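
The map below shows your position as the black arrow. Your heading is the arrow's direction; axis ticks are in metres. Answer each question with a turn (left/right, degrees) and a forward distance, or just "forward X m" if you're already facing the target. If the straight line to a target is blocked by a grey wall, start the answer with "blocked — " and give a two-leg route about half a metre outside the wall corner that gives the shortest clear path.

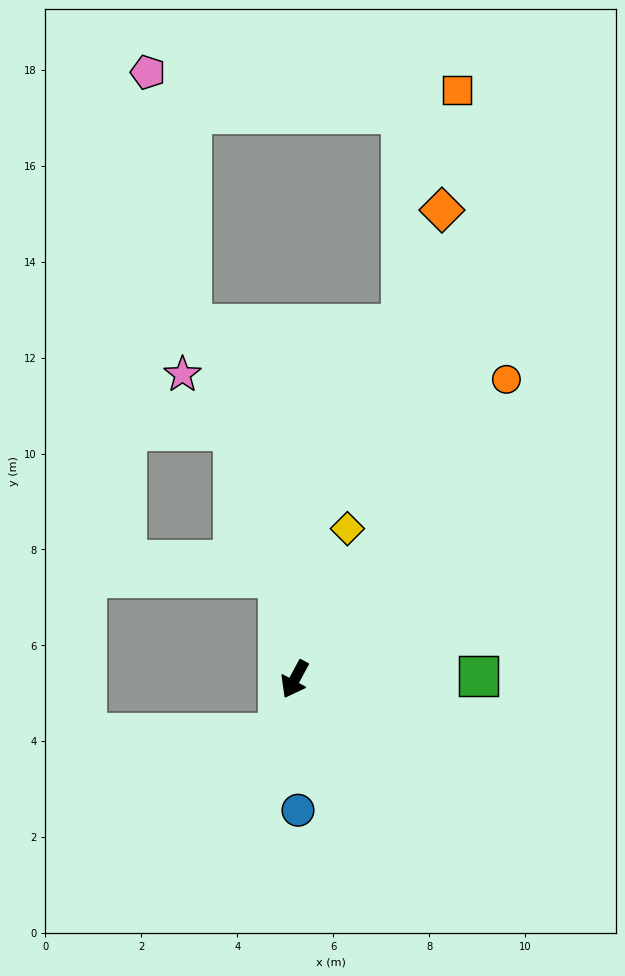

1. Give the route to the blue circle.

turn left 30°, forward 2.7 m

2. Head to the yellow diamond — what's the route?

turn right 171°, forward 3.3 m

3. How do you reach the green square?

turn left 119°, forward 3.8 m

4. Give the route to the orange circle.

turn left 173°, forward 7.7 m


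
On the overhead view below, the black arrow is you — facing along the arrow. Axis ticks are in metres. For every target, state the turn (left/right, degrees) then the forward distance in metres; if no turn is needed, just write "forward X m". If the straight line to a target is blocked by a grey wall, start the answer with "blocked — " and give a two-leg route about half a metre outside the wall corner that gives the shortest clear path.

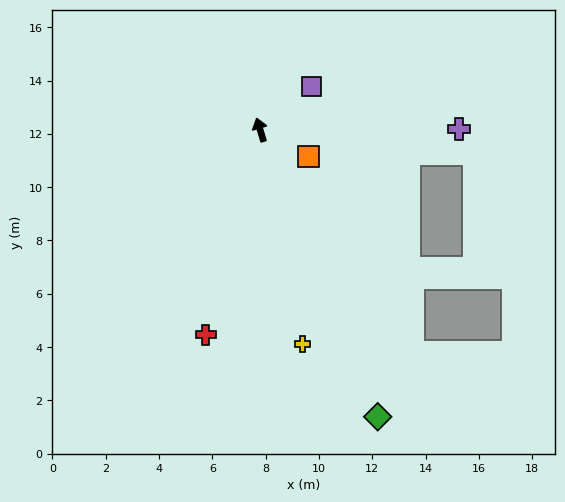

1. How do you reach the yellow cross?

turn left 174°, forward 8.2 m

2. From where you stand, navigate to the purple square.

turn right 66°, forward 2.5 m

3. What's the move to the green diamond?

turn right 174°, forward 11.6 m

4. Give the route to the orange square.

turn right 136°, forward 2.1 m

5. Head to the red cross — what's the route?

turn left 148°, forward 8.0 m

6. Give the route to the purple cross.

turn right 106°, forward 7.5 m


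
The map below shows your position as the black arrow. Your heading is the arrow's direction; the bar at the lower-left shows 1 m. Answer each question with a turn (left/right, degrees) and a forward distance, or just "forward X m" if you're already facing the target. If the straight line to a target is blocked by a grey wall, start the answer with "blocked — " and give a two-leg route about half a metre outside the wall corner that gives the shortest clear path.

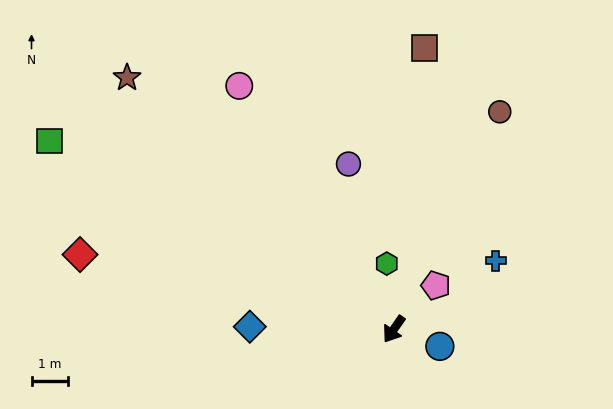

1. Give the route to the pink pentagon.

turn left 171°, forward 1.7 m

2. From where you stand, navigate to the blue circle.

turn left 104°, forward 1.3 m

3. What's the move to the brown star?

turn right 99°, forward 10.1 m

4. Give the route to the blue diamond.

turn right 56°, forward 4.0 m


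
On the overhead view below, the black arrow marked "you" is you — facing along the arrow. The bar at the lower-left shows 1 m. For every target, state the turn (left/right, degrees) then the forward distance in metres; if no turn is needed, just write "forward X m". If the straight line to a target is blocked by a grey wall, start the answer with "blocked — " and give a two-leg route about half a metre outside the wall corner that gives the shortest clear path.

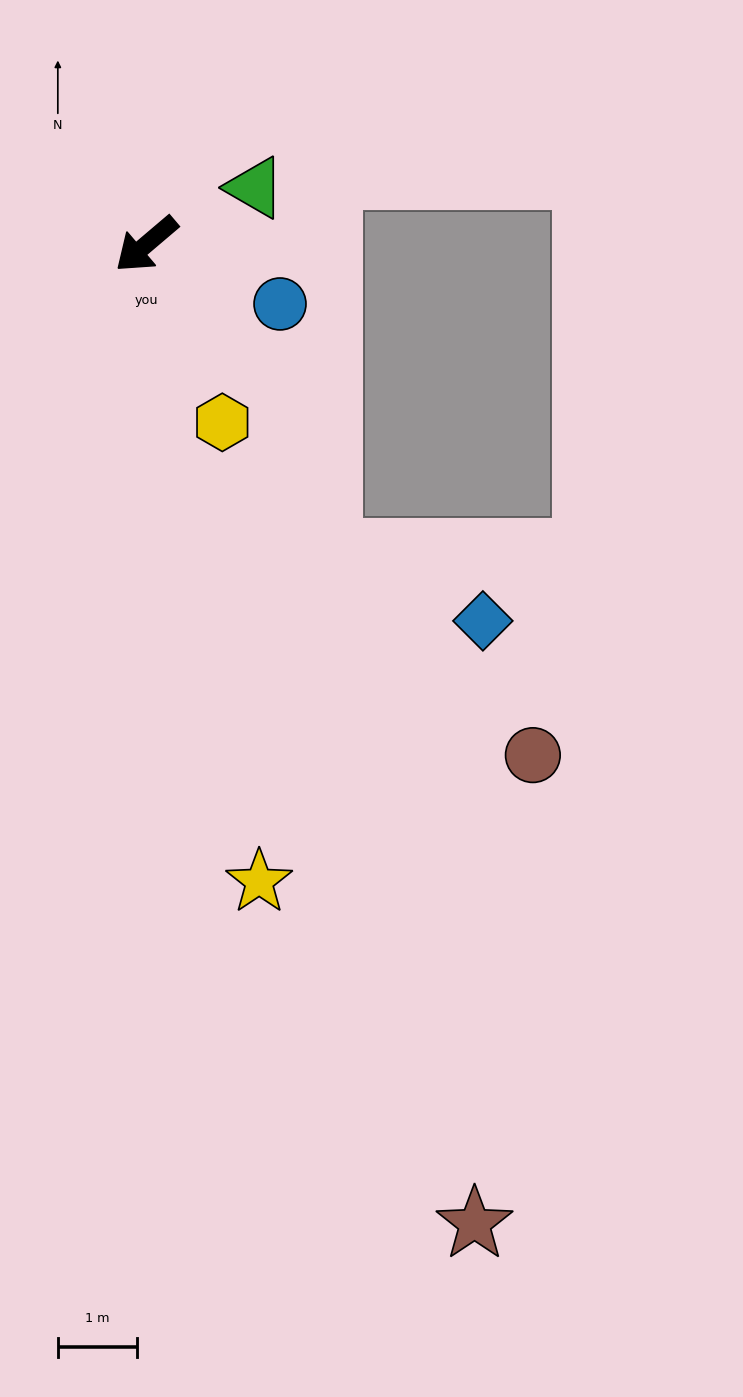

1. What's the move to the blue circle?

turn left 116°, forward 1.8 m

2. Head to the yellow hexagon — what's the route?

turn left 73°, forward 2.4 m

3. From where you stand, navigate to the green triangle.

turn left 167°, forward 1.5 m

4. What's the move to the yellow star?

turn left 60°, forward 8.2 m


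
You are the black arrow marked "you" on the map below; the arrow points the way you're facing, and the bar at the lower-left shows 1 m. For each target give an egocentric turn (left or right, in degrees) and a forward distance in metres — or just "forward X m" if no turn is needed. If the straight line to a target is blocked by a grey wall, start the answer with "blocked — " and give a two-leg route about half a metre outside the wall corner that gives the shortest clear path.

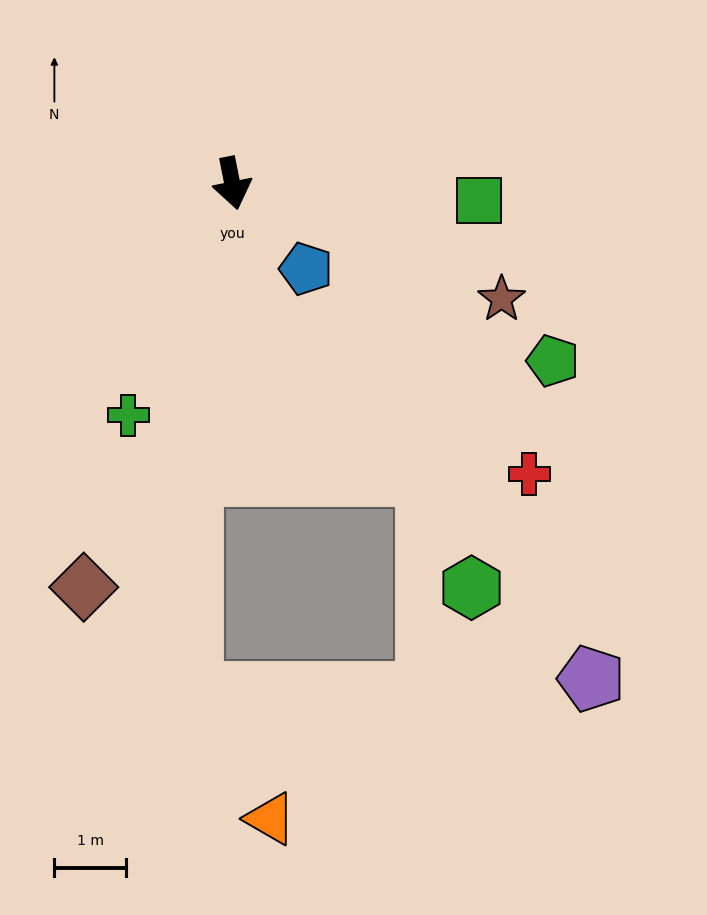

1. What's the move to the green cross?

turn right 35°, forward 3.5 m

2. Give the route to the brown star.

turn left 56°, forward 4.1 m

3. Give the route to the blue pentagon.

turn left 30°, forward 1.6 m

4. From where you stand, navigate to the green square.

turn left 75°, forward 3.4 m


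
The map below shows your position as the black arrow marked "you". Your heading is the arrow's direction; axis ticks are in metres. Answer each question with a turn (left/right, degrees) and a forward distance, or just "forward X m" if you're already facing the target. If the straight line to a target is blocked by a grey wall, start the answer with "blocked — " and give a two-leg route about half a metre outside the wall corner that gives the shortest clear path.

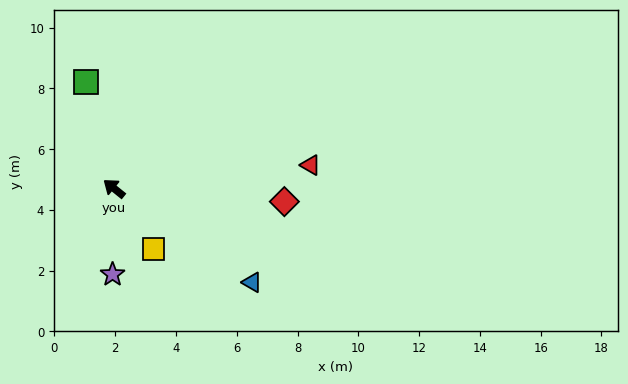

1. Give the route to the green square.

turn right 36°, forward 3.6 m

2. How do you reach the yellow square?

turn left 162°, forward 2.4 m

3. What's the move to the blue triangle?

turn right 175°, forward 5.5 m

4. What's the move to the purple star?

turn left 128°, forward 2.8 m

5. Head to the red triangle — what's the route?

turn right 134°, forward 6.5 m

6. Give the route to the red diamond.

turn right 146°, forward 5.6 m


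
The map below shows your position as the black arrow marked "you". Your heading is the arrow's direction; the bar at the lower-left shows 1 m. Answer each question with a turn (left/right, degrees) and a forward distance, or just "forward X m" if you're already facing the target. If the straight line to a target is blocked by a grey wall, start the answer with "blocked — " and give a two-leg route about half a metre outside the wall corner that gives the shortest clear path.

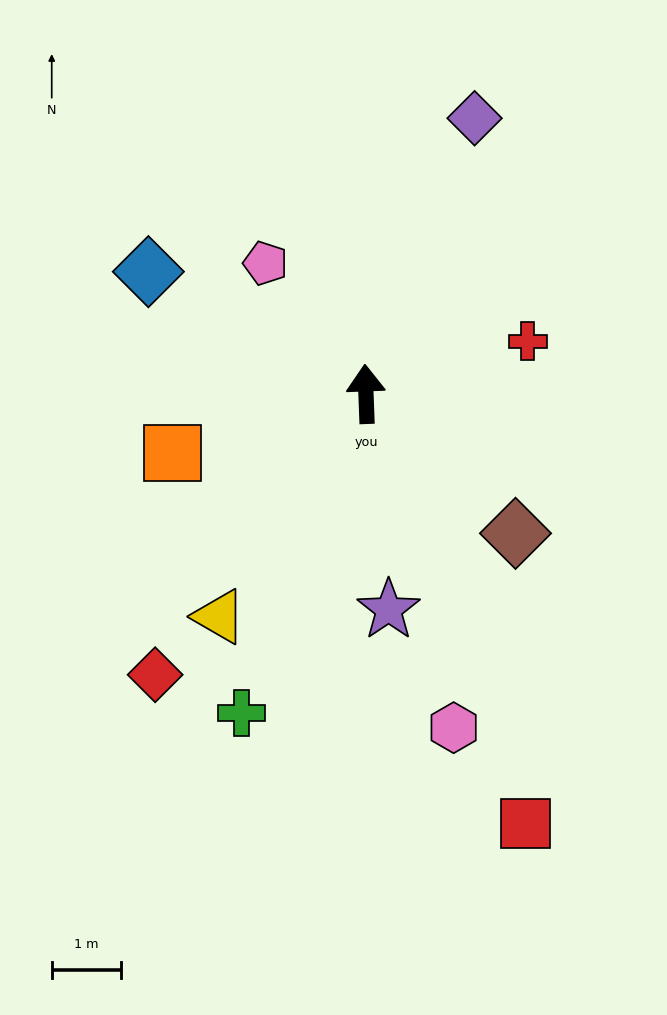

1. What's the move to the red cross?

turn right 74°, forward 2.5 m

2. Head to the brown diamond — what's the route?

turn right 135°, forward 3.0 m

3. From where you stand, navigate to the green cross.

turn left 157°, forward 5.0 m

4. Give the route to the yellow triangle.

turn left 144°, forward 3.9 m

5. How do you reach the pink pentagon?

turn left 35°, forward 2.4 m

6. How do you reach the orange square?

turn left 105°, forward 2.9 m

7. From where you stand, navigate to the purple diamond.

turn right 24°, forward 4.3 m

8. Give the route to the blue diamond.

turn left 59°, forward 3.6 m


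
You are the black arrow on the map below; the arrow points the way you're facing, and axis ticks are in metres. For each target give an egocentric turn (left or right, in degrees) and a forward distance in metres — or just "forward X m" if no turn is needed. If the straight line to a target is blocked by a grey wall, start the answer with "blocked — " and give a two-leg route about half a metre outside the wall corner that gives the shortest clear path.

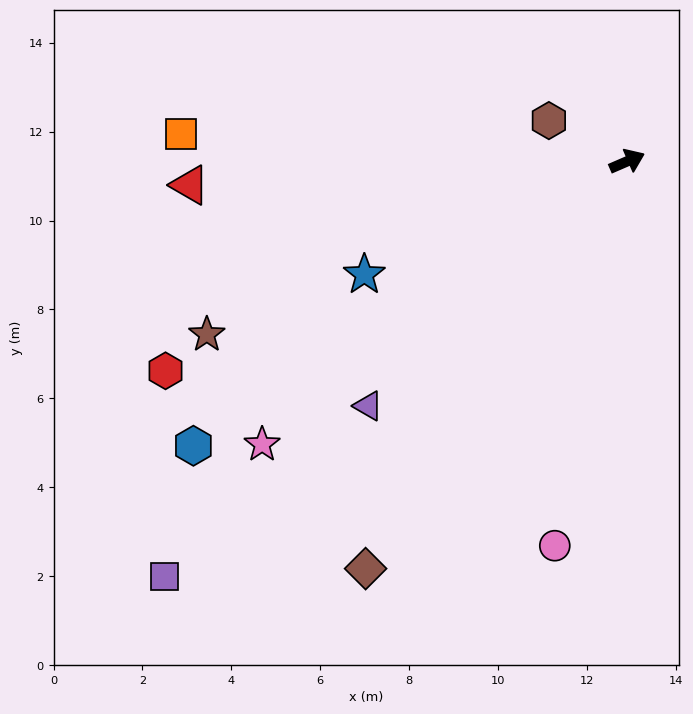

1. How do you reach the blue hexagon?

turn right 170°, forward 11.7 m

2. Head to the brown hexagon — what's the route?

turn left 129°, forward 2.0 m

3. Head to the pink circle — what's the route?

turn right 124°, forward 8.8 m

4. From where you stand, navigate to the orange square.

turn left 153°, forward 10.1 m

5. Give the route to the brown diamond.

turn right 146°, forward 10.9 m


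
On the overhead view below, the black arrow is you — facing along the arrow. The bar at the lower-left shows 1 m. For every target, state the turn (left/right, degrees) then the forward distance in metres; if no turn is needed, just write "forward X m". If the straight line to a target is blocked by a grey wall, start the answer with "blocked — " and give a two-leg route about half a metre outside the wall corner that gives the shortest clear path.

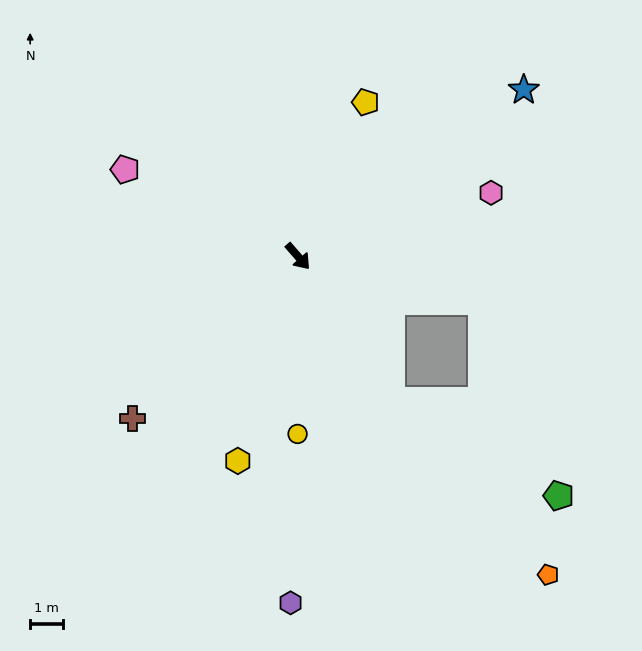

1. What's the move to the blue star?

turn left 85°, forward 8.5 m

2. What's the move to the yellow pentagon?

turn left 115°, forward 5.1 m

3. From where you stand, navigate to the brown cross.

turn right 87°, forward 7.0 m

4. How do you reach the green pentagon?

blocked — turn right 8°, forward 5.2 m, then turn left 27°, forward 5.8 m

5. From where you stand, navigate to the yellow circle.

turn right 41°, forward 5.4 m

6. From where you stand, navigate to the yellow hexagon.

turn right 57°, forward 6.5 m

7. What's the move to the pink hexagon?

turn left 67°, forward 6.2 m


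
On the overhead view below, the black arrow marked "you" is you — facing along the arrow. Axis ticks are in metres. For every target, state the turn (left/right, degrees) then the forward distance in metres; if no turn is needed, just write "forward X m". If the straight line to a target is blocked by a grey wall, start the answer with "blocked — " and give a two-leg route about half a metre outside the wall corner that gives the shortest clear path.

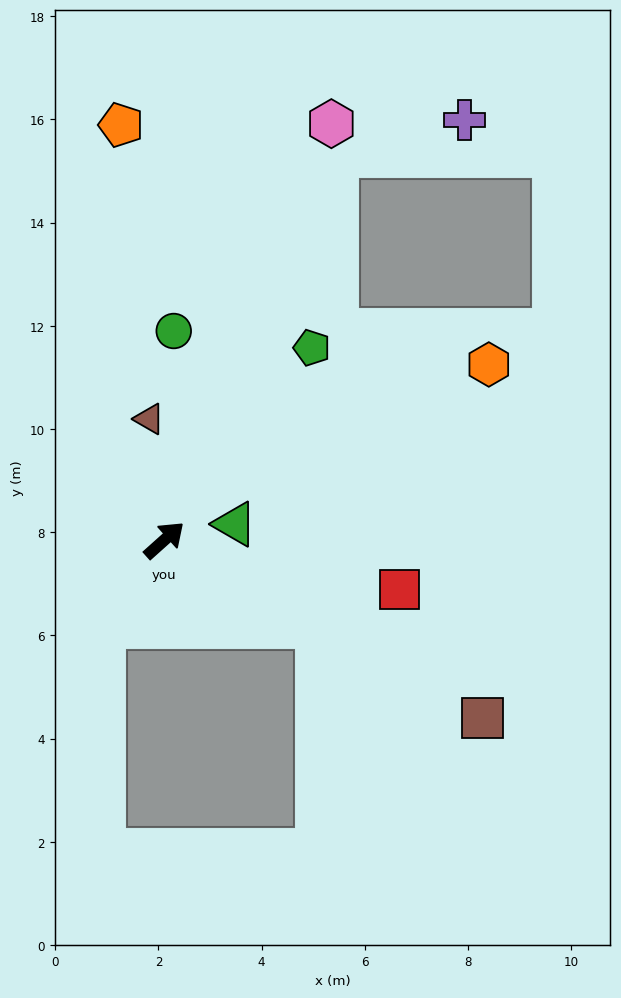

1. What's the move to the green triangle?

turn right 29°, forward 1.4 m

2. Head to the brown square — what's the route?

turn right 71°, forward 7.1 m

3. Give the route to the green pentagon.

turn left 11°, forward 4.7 m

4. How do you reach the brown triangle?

turn left 55°, forward 2.4 m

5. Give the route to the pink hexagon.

turn left 26°, forward 8.7 m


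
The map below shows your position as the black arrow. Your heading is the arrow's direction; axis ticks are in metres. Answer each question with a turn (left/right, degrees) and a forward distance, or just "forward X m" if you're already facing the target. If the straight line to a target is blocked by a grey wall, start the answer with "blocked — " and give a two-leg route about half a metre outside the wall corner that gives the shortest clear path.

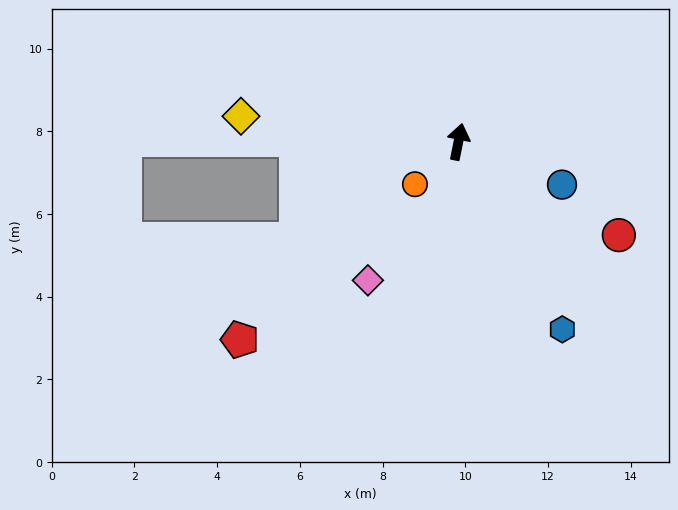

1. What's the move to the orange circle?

turn left 146°, forward 1.5 m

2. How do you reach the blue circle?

turn right 101°, forward 2.7 m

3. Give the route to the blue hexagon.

turn right 140°, forward 5.2 m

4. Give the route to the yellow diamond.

turn left 95°, forward 5.3 m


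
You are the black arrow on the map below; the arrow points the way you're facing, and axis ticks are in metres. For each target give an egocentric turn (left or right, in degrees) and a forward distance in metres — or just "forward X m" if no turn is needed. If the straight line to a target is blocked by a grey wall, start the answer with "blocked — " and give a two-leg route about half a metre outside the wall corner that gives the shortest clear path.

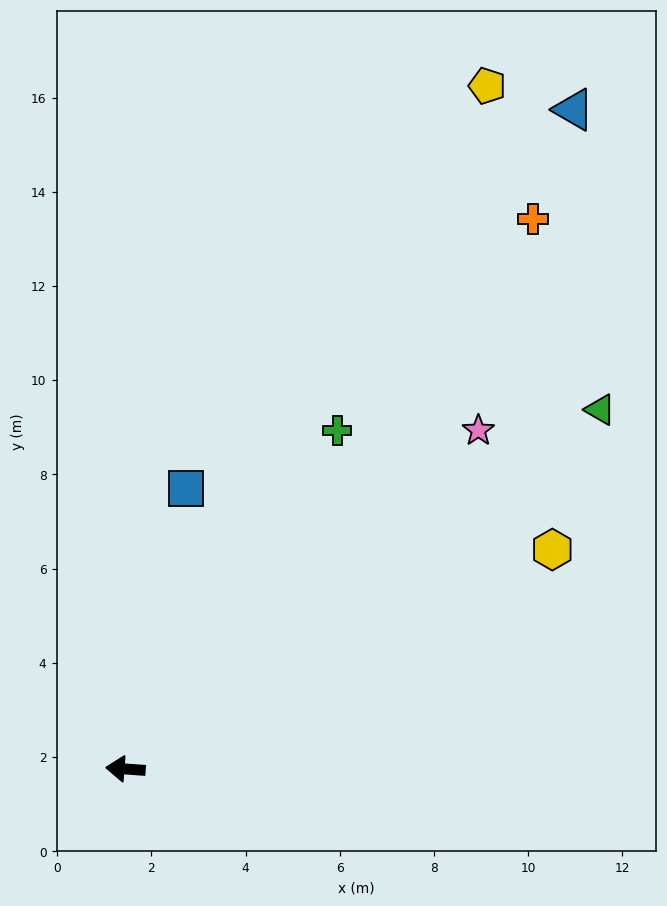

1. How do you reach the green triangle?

turn right 139°, forward 12.6 m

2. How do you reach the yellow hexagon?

turn right 149°, forward 10.2 m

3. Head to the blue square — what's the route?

turn right 98°, forward 6.1 m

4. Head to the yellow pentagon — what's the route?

turn right 114°, forward 16.4 m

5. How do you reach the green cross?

turn right 118°, forward 8.5 m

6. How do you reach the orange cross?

turn right 122°, forward 14.5 m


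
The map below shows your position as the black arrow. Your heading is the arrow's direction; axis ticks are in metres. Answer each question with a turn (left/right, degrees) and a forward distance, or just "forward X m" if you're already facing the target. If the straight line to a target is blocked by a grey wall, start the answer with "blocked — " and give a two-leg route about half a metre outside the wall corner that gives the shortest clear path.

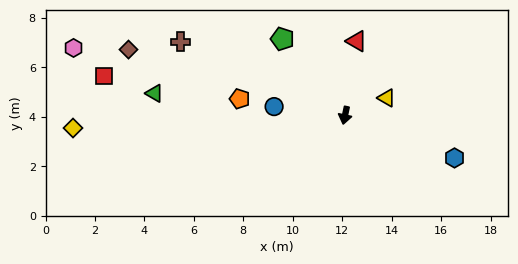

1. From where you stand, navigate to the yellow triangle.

turn left 125°, forward 1.8 m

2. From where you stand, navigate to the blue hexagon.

turn left 81°, forward 4.8 m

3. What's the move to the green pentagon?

turn right 129°, forward 4.0 m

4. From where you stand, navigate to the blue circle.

turn right 85°, forward 2.9 m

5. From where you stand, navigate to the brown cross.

turn right 102°, forward 7.3 m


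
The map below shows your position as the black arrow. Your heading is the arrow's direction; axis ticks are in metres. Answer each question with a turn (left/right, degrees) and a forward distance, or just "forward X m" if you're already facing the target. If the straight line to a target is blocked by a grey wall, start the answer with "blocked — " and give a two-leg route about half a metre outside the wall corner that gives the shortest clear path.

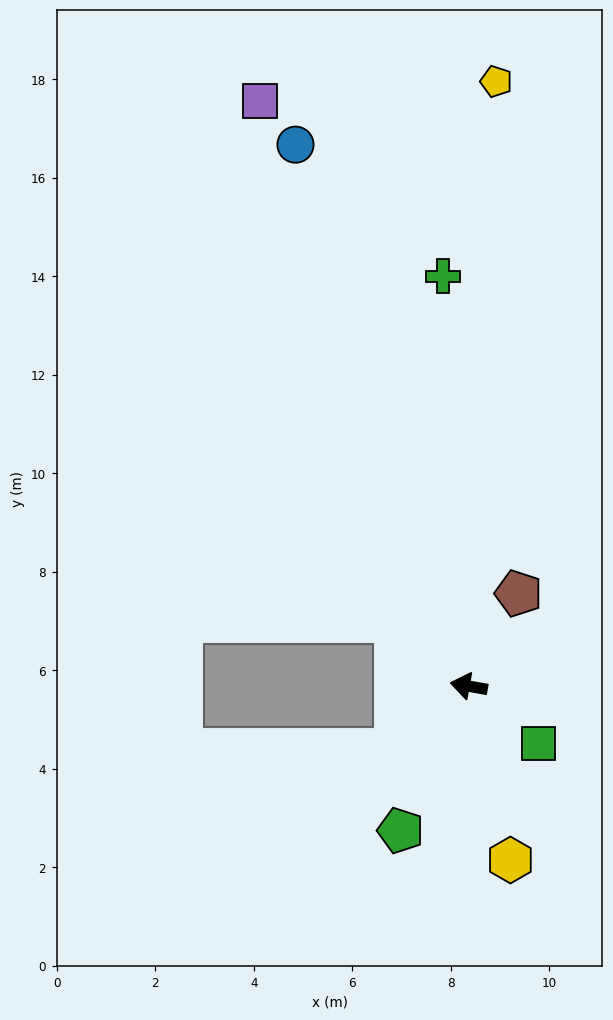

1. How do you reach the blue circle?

turn right 62°, forward 11.5 m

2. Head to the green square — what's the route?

turn left 151°, forward 1.8 m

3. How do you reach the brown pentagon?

turn right 108°, forward 2.1 m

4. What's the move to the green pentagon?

turn left 75°, forward 3.2 m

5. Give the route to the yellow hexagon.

turn left 114°, forward 3.6 m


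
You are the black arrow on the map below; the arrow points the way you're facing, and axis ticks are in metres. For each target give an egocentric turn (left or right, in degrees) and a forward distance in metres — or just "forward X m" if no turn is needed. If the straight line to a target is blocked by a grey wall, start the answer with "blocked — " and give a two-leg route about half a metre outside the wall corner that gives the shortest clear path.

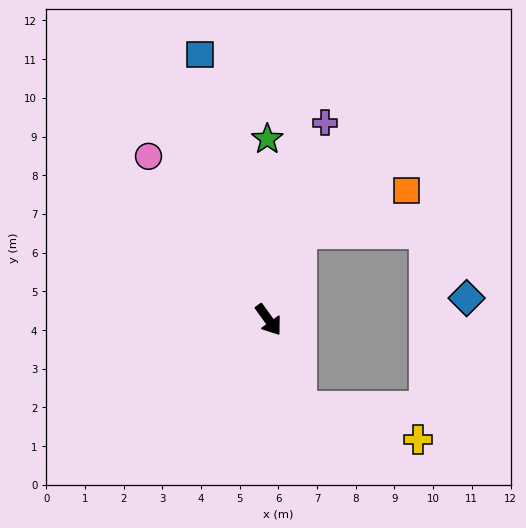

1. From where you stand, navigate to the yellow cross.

blocked — turn right 16°, forward 2.4 m, then turn left 55°, forward 3.1 m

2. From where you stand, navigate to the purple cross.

turn left 128°, forward 5.3 m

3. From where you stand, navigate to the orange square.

blocked — turn left 124°, forward 2.4 m, then turn right 48°, forward 2.9 m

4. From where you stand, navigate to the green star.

turn left 145°, forward 4.7 m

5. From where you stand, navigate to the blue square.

turn left 159°, forward 7.1 m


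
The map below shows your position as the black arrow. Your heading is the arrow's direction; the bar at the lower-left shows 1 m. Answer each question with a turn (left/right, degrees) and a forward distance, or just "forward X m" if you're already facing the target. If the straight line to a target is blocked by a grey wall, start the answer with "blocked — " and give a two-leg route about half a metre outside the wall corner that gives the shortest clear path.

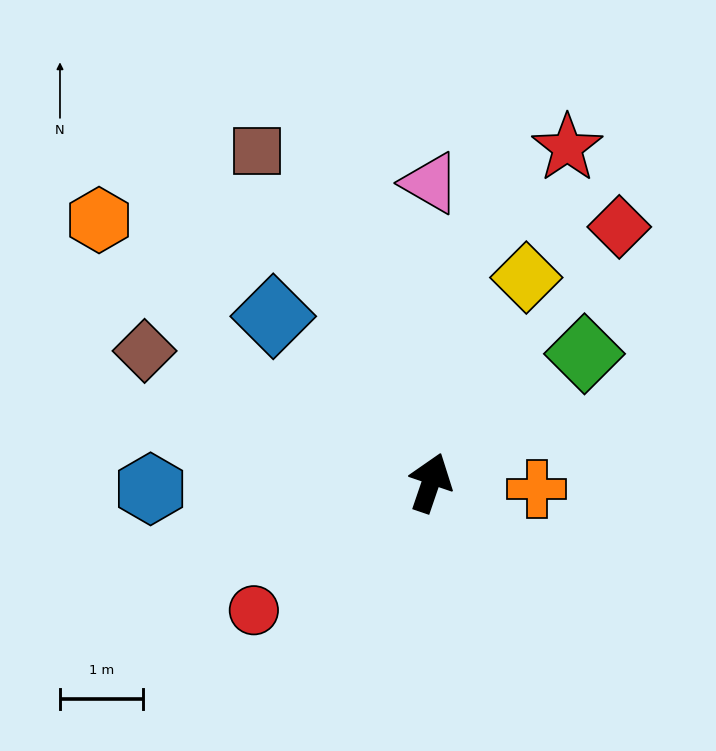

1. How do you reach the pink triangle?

turn left 19°, forward 3.6 m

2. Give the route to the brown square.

turn left 46°, forward 4.5 m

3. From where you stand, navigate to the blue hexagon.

turn left 110°, forward 3.4 m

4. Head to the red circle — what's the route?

turn left 145°, forward 2.6 m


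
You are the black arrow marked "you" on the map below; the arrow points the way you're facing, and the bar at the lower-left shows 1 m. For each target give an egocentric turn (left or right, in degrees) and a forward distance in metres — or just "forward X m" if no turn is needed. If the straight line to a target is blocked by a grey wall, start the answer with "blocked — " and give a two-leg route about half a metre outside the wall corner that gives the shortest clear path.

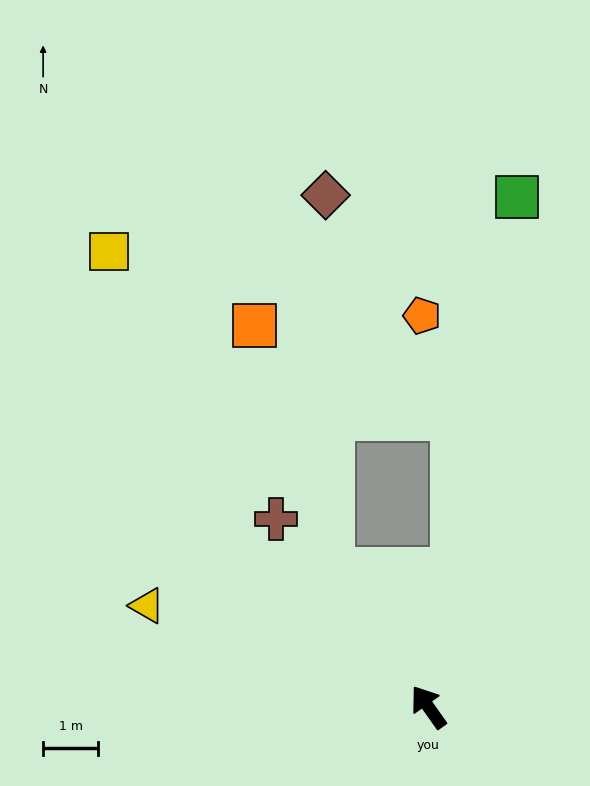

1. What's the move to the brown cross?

turn left 4°, forward 4.4 m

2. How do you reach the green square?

turn right 45°, forward 9.4 m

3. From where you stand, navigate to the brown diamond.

blocked — forward 3.0 m, then turn right 34°, forward 6.8 m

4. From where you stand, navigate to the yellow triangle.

turn left 35°, forward 5.4 m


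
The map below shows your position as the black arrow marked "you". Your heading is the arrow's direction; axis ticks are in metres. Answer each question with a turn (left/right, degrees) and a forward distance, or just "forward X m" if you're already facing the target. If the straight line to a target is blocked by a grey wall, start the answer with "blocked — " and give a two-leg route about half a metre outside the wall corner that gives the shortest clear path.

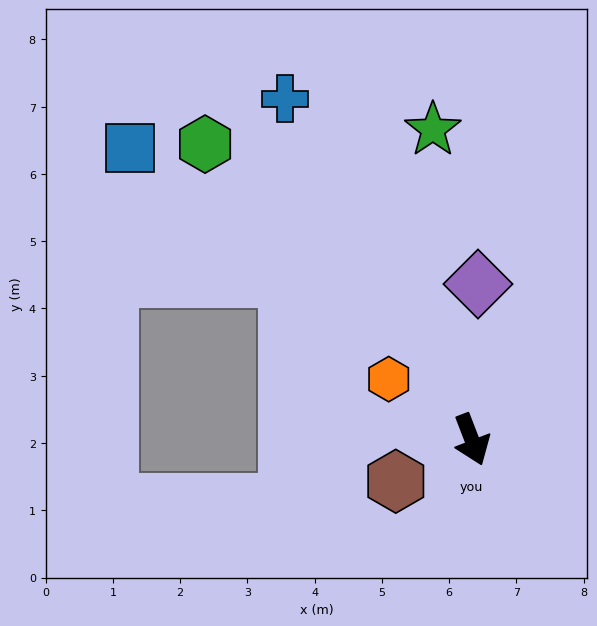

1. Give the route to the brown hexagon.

turn right 82°, forward 1.3 m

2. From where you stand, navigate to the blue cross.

turn right 172°, forward 5.8 m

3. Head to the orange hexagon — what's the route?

turn right 147°, forward 1.5 m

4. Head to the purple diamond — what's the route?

turn left 157°, forward 2.3 m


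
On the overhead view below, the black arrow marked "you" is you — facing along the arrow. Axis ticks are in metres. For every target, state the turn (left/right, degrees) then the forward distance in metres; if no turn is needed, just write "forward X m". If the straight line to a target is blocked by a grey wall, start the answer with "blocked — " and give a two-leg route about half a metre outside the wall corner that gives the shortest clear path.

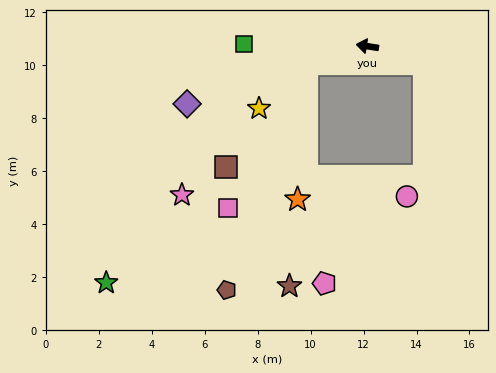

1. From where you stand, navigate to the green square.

turn left 8°, forward 4.7 m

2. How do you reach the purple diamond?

turn left 27°, forward 7.1 m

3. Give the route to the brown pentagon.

blocked — turn left 25°, forward 2.4 m, then turn left 54°, forward 9.1 m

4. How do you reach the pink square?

blocked — turn left 25°, forward 2.4 m, then turn left 45°, forward 6.2 m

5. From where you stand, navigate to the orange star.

blocked — turn left 25°, forward 2.4 m, then turn left 70°, forward 5.1 m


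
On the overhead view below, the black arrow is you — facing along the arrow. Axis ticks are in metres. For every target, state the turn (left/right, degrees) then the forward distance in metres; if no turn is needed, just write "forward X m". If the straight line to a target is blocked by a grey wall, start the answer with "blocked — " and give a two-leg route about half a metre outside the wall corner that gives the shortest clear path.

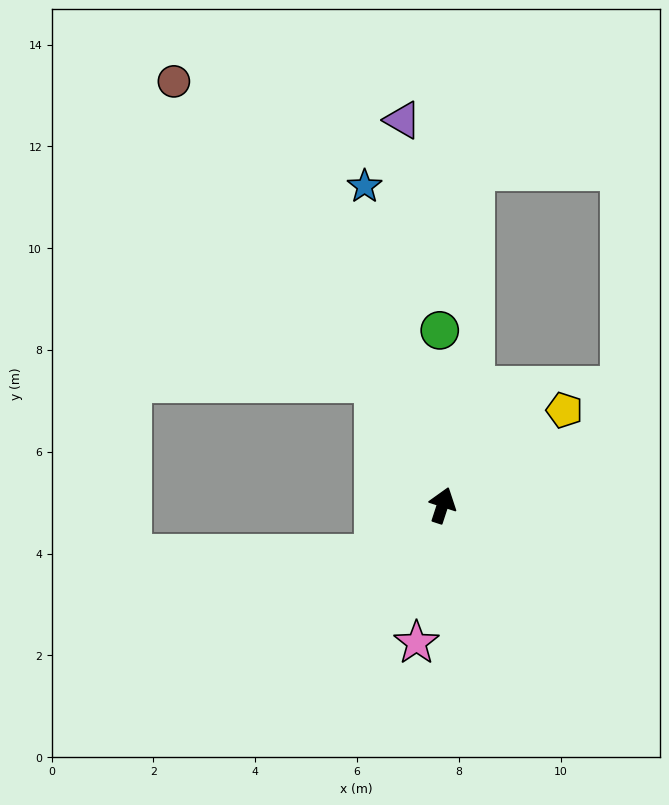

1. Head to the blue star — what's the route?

turn left 32°, forward 6.5 m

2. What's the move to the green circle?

turn left 19°, forward 3.4 m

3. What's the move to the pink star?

turn right 173°, forward 2.8 m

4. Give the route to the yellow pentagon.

turn right 34°, forward 3.0 m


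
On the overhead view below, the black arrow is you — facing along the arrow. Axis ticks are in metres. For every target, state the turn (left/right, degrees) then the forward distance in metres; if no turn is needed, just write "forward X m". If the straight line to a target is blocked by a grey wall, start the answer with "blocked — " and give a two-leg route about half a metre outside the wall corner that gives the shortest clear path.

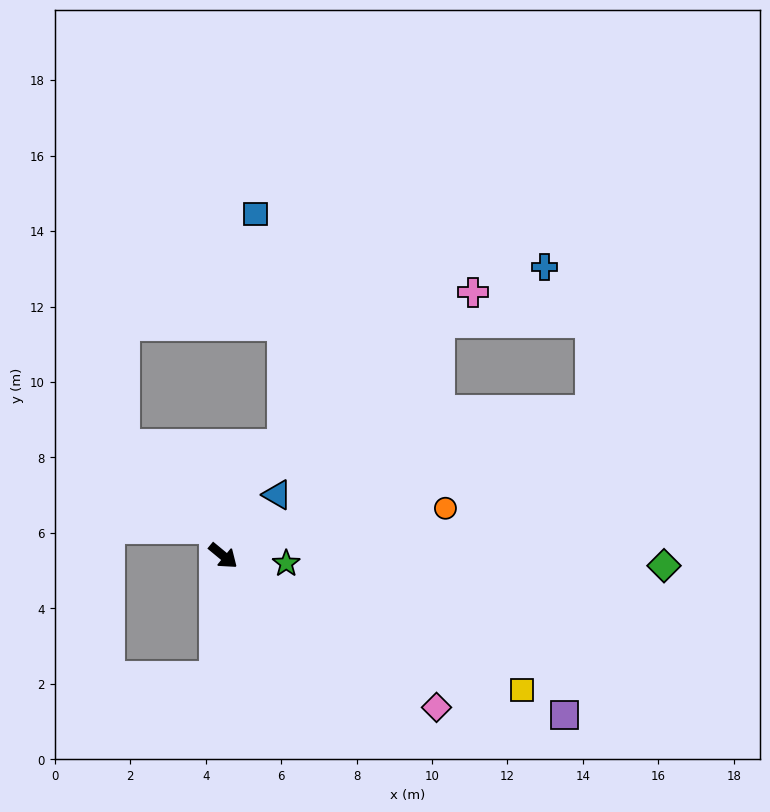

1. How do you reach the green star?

turn left 33°, forward 1.7 m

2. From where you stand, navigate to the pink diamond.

turn left 4°, forward 6.9 m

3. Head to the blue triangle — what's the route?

turn left 88°, forward 2.2 m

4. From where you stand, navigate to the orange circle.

turn left 52°, forward 6.0 m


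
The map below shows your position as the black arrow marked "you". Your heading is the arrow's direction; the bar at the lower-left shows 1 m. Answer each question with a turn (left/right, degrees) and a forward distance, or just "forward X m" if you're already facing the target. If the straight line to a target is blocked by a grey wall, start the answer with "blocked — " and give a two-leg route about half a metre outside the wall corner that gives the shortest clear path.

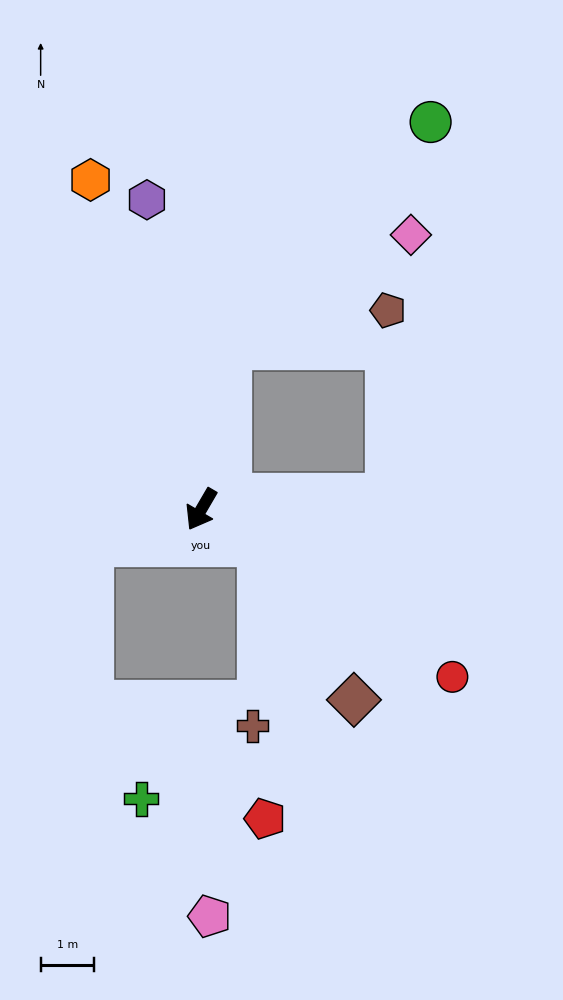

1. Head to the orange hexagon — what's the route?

turn right 131°, forward 6.6 m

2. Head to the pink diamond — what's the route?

blocked — turn right 160°, forward 3.1 m, then turn right 48°, forward 4.0 m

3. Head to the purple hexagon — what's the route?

turn right 140°, forward 5.9 m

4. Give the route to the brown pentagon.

blocked — turn right 160°, forward 3.1 m, then turn right 67°, forward 3.1 m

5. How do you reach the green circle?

blocked — turn right 160°, forward 3.1 m, then turn right 32°, forward 5.7 m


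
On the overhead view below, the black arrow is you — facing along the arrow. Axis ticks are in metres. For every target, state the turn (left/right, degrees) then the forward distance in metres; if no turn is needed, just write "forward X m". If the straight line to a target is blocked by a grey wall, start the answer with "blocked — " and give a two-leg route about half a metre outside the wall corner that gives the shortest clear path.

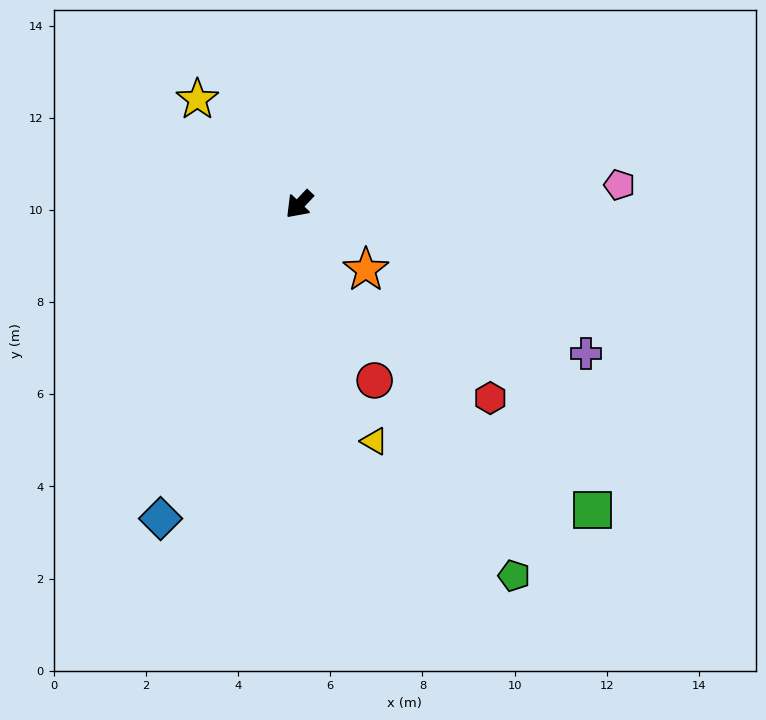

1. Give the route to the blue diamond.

turn left 19°, forward 7.5 m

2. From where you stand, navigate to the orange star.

turn left 89°, forward 2.0 m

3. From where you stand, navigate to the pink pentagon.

turn left 137°, forward 7.0 m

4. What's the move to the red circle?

turn left 66°, forward 4.2 m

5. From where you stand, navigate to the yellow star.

turn right 93°, forward 3.2 m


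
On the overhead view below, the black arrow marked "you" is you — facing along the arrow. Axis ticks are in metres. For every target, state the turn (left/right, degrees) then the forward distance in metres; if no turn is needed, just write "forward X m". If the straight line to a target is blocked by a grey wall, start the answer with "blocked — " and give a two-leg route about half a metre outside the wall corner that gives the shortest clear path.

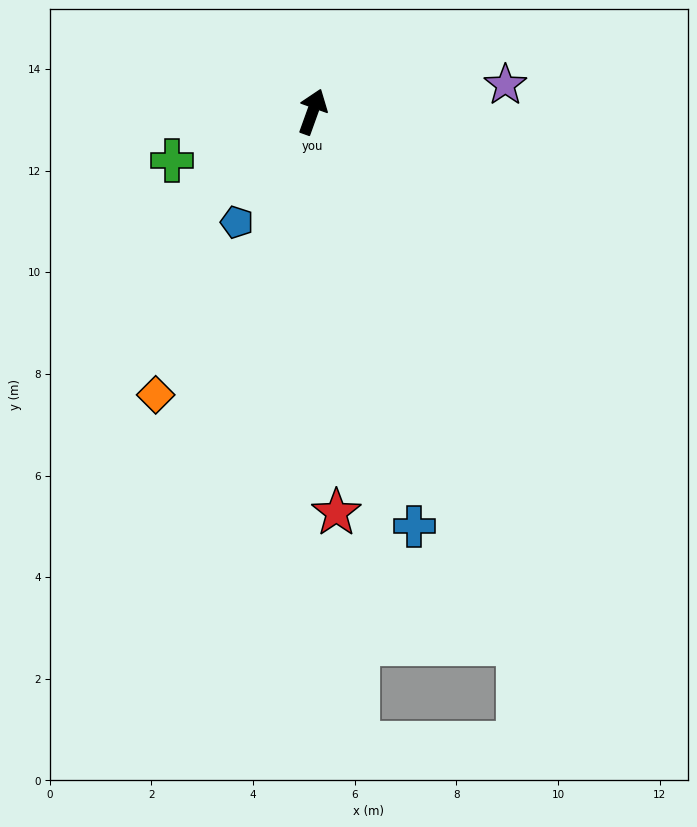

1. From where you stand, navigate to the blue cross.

turn right 146°, forward 8.4 m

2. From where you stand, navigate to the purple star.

turn right 62°, forward 3.8 m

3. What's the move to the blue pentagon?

turn left 165°, forward 2.6 m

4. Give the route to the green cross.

turn left 129°, forward 2.9 m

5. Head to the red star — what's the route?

turn right 157°, forward 7.9 m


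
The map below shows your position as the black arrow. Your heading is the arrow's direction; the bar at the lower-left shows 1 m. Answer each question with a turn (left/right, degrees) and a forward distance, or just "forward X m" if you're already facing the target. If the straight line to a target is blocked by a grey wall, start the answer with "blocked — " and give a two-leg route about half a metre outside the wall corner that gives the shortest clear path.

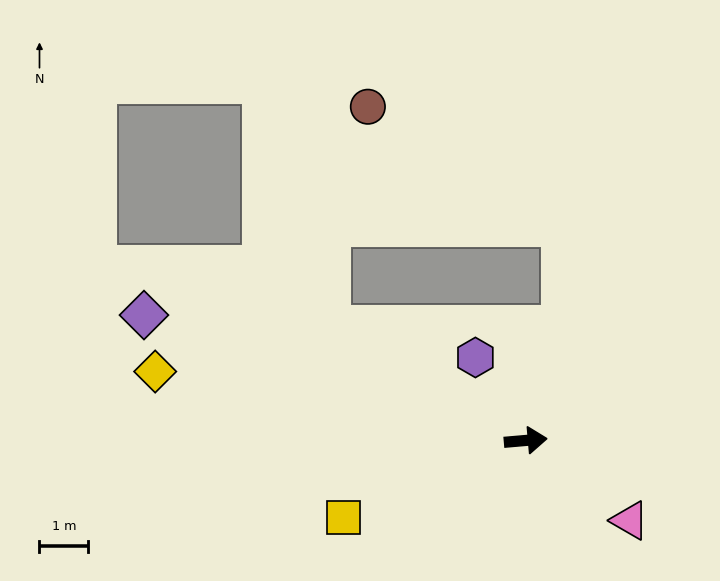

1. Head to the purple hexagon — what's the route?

turn left 116°, forward 2.0 m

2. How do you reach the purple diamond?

turn left 157°, forward 8.2 m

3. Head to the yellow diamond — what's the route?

turn left 165°, forward 7.7 m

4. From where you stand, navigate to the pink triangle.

turn right 43°, forward 2.7 m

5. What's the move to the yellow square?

turn right 162°, forward 4.1 m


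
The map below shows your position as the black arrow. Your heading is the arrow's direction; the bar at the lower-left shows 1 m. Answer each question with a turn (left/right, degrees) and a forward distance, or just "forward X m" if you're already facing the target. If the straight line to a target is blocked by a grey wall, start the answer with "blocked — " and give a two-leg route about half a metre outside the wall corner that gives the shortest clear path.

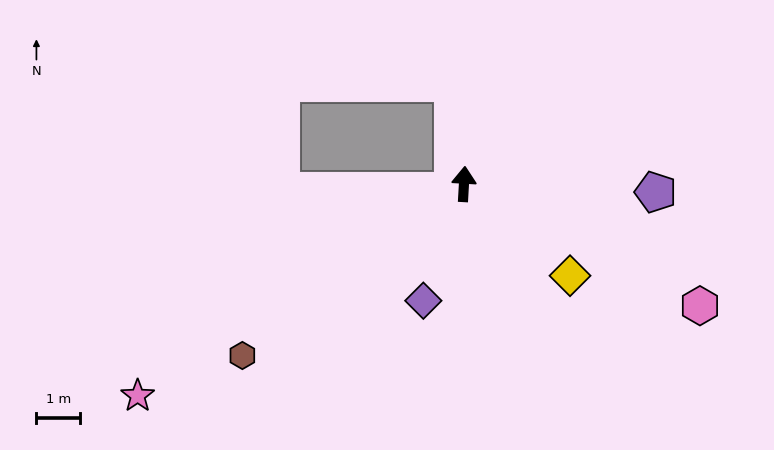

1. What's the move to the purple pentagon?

turn right 89°, forward 4.4 m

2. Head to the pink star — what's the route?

turn left 126°, forward 9.0 m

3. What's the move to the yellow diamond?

turn right 128°, forward 3.2 m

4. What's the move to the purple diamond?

turn left 164°, forward 2.8 m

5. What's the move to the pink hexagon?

turn right 114°, forward 6.1 m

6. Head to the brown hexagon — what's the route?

turn left 131°, forward 6.5 m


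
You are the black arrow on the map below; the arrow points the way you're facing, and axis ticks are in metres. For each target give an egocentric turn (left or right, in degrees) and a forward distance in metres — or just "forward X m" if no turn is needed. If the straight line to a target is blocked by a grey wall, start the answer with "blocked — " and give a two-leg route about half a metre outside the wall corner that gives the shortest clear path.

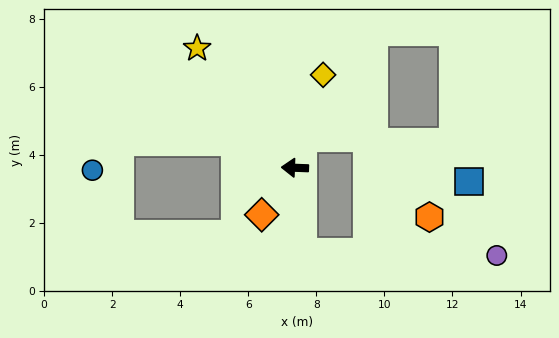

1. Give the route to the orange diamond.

turn left 57°, forward 1.7 m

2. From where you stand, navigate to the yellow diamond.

turn right 105°, forward 2.9 m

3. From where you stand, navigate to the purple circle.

blocked — turn left 97°, forward 2.5 m, then turn left 84°, forward 5.7 m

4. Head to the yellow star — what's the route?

turn right 49°, forward 4.5 m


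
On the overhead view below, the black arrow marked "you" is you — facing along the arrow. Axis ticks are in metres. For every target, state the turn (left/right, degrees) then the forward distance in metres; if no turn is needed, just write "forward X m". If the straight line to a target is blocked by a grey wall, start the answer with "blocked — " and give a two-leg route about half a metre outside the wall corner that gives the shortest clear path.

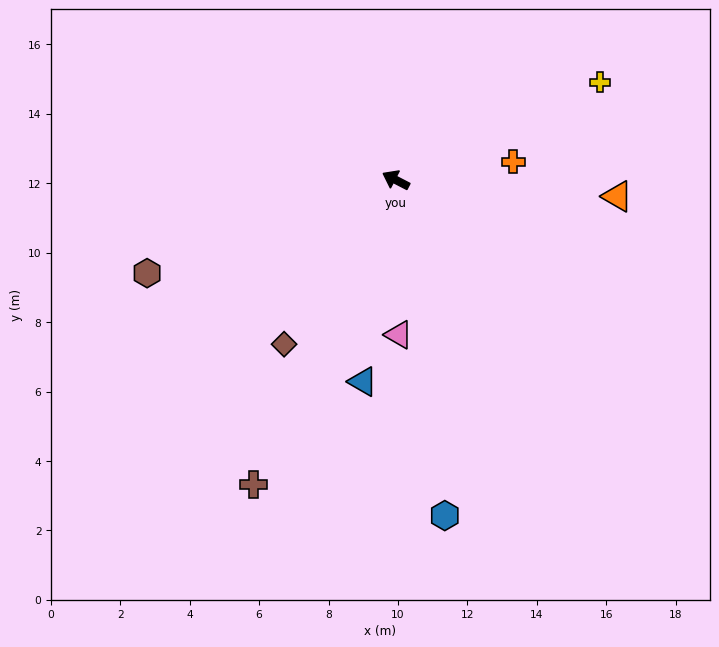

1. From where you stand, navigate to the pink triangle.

turn left 118°, forward 4.5 m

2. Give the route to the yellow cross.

turn right 127°, forward 6.5 m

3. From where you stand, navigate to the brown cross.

turn left 92°, forward 9.7 m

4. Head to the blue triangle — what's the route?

turn left 108°, forward 5.9 m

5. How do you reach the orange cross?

turn right 144°, forward 3.4 m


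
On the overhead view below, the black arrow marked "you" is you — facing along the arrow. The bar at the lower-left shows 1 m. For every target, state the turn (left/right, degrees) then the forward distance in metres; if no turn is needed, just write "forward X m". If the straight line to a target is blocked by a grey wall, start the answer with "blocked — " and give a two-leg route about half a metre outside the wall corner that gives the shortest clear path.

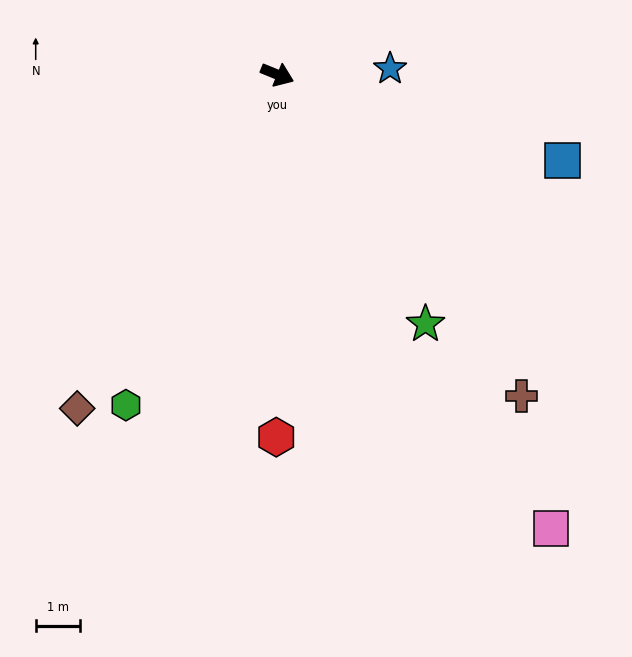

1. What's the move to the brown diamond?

turn right 99°, forward 8.8 m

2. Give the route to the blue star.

turn left 25°, forward 2.6 m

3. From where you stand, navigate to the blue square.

turn left 5°, forward 6.7 m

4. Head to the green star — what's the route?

turn right 37°, forward 6.6 m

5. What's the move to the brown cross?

turn right 31°, forward 9.1 m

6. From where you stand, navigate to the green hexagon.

turn right 92°, forward 8.2 m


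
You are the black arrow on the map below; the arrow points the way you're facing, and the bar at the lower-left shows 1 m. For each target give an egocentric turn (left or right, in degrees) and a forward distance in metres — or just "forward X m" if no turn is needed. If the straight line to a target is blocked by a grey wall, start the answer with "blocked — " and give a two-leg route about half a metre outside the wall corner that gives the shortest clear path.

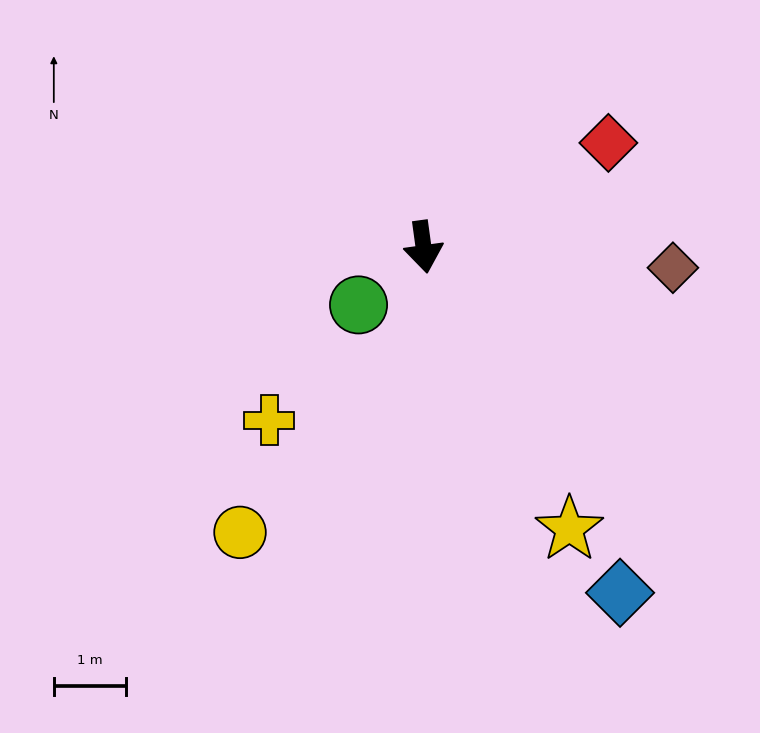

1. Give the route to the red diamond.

turn left 112°, forward 2.9 m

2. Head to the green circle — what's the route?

turn right 56°, forward 1.2 m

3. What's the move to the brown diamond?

turn left 77°, forward 3.5 m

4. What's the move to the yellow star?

turn left 20°, forward 4.4 m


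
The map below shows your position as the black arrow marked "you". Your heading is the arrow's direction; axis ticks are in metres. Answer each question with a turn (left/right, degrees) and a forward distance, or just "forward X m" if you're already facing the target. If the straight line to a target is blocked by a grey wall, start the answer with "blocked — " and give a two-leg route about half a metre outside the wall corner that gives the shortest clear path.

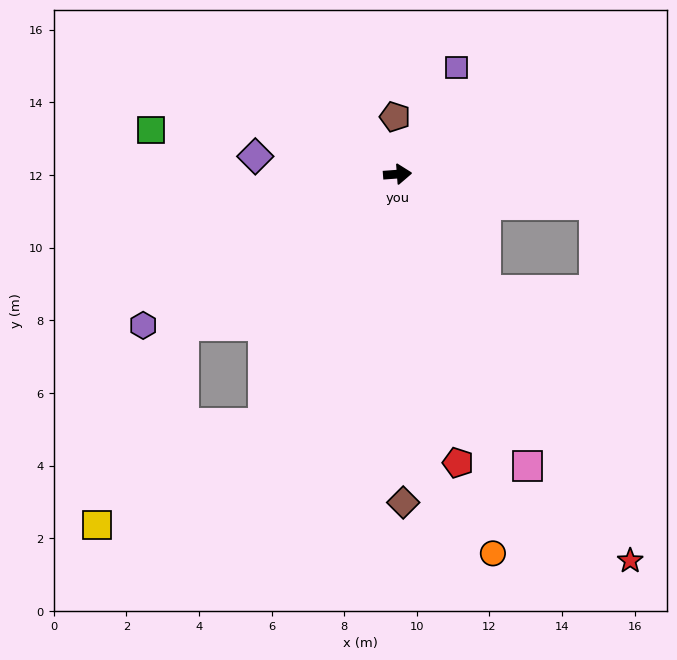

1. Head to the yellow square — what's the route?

blocked — turn right 123°, forward 7.8 m, then turn right 30°, forward 5.4 m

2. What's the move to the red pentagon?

turn right 82°, forward 8.1 m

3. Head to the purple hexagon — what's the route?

turn right 154°, forward 8.1 m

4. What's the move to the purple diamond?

turn left 169°, forward 3.9 m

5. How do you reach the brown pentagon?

turn left 88°, forward 1.6 m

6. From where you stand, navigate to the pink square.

turn right 70°, forward 8.8 m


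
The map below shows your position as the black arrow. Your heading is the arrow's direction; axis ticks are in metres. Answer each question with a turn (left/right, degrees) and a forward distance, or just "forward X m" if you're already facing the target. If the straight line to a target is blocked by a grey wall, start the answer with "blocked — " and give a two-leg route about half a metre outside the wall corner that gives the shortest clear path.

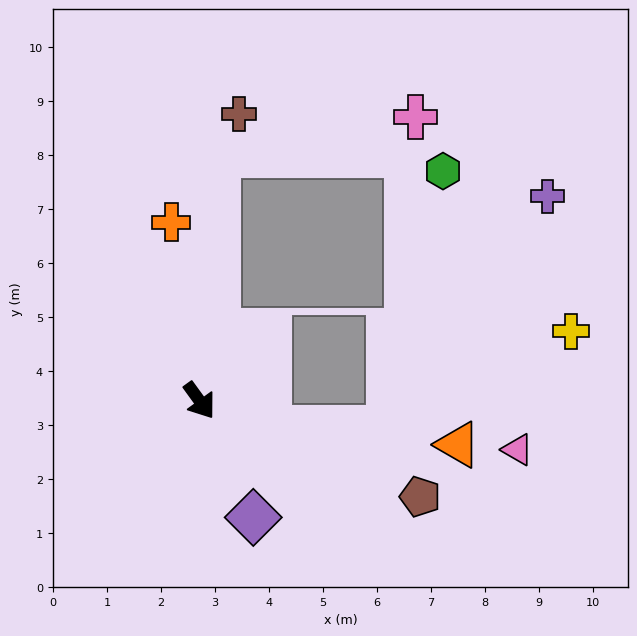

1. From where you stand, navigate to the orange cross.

turn left 153°, forward 3.3 m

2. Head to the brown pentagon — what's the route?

turn left 31°, forward 4.5 m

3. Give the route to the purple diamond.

turn right 11°, forward 2.4 m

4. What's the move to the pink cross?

blocked — turn left 140°, forward 4.6 m, then turn right 75°, forward 3.7 m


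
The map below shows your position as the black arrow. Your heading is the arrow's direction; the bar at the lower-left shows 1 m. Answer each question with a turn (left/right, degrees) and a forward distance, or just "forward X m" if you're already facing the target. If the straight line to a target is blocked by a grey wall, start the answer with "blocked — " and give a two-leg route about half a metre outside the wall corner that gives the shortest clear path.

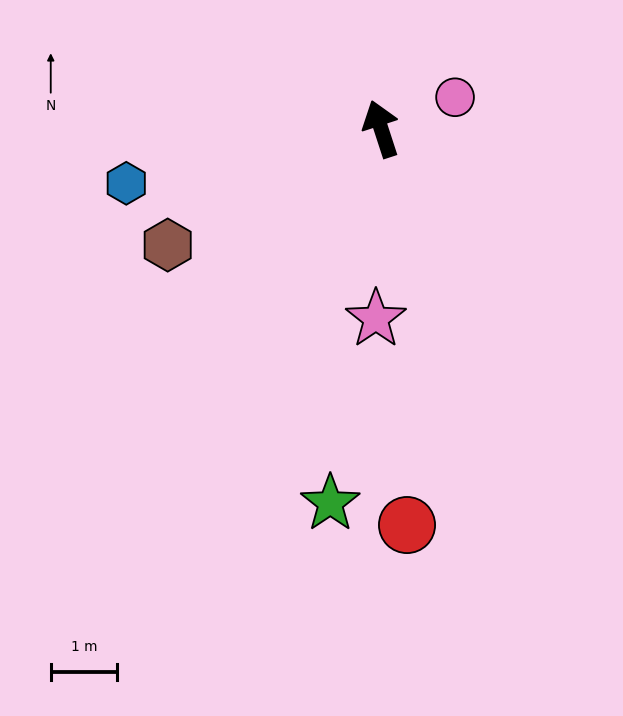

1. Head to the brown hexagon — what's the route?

turn left 101°, forward 3.7 m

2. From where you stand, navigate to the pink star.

turn left 160°, forward 2.9 m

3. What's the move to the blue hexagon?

turn left 84°, forward 3.9 m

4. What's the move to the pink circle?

turn right 85°, forward 1.2 m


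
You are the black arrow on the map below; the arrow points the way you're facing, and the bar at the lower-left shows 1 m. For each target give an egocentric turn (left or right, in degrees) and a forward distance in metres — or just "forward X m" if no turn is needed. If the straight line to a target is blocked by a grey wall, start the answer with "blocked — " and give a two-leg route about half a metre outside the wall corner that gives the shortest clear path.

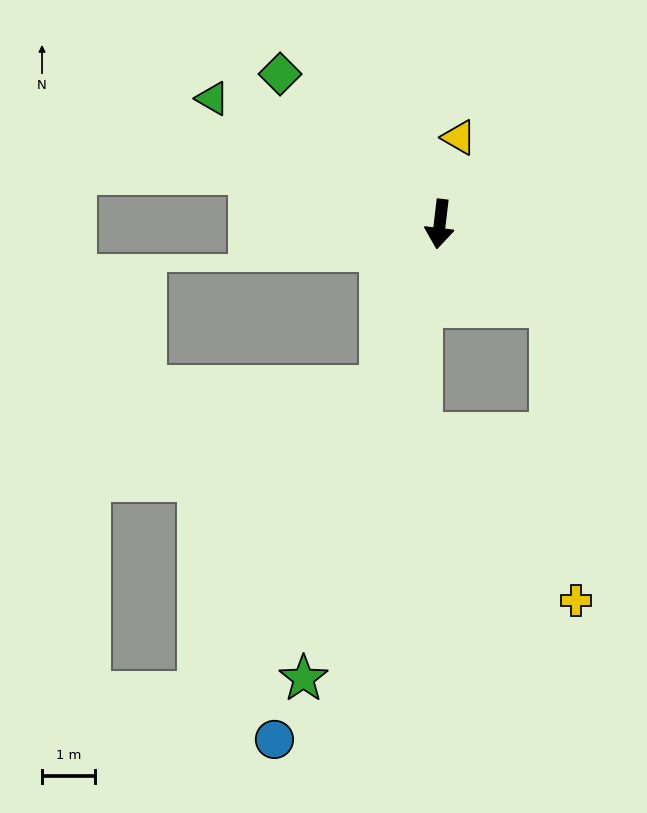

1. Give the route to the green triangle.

turn right 112°, forward 4.9 m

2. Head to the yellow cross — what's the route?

blocked — turn left 61°, forward 2.6 m, then turn right 50°, forward 5.6 m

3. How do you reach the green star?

turn right 10°, forward 9.0 m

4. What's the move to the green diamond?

turn right 126°, forward 4.2 m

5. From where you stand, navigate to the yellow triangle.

turn left 174°, forward 1.7 m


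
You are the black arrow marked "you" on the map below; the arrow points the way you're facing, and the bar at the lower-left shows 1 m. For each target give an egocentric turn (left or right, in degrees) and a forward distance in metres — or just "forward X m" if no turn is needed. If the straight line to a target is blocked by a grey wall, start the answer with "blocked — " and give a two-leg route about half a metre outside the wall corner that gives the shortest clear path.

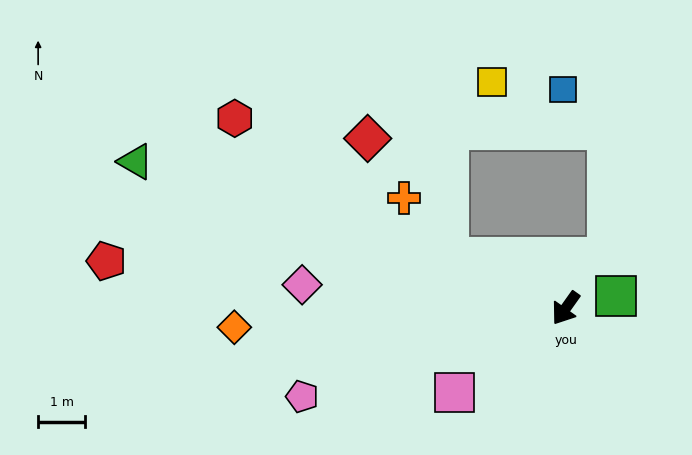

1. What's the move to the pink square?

turn right 17°, forward 3.0 m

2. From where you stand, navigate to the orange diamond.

turn right 51°, forward 7.1 m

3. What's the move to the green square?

turn left 139°, forward 1.1 m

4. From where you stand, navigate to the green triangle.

turn right 73°, forward 9.7 m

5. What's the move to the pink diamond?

turn right 60°, forward 5.6 m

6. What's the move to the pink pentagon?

turn right 36°, forward 5.9 m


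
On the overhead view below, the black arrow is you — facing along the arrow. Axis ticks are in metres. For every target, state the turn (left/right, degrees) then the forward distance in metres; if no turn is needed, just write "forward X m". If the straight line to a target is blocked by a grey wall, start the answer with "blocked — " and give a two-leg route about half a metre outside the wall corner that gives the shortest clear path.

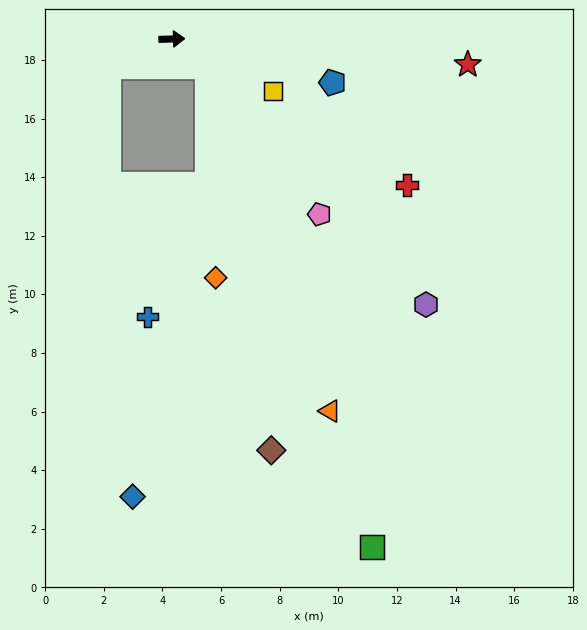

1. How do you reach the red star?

turn right 7°, forward 10.1 m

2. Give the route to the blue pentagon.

turn right 17°, forward 5.7 m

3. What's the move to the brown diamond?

blocked — turn right 40°, forward 1.5 m, then turn right 42°, forward 13.3 m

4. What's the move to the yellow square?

turn right 29°, forward 3.9 m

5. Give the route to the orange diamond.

blocked — turn right 40°, forward 1.5 m, then turn right 49°, forward 7.2 m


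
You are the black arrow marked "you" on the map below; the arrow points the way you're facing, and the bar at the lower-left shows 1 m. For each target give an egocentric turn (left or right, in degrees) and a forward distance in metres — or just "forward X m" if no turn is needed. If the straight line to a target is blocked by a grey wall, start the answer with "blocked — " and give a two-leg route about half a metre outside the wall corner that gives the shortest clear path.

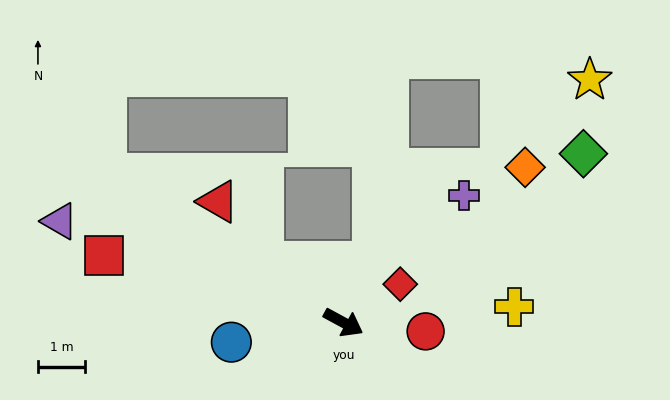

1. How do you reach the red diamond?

turn left 63°, forward 1.5 m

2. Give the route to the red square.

turn right 167°, forward 5.3 m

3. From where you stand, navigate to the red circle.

turn left 22°, forward 1.8 m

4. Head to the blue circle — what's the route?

turn right 142°, forward 2.4 m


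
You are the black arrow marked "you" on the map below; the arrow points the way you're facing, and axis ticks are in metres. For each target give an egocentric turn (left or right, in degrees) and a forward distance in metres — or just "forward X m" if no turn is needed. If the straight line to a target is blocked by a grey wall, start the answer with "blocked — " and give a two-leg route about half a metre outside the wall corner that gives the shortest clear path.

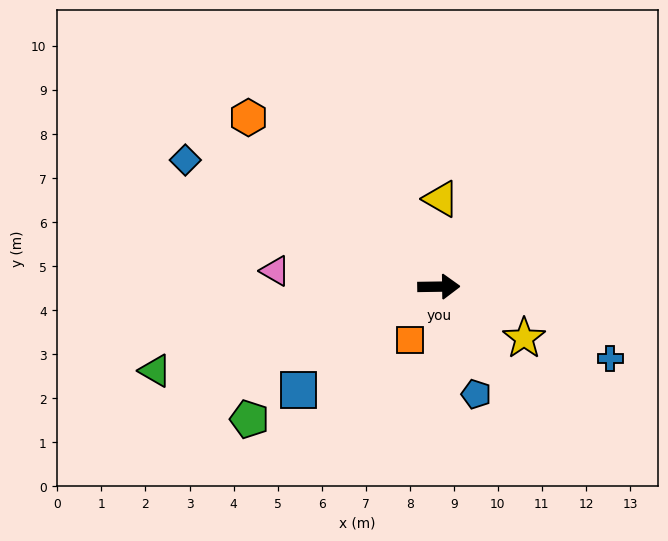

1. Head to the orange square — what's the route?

turn right 119°, forward 1.4 m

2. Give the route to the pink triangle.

turn left 174°, forward 3.7 m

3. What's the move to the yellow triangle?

turn left 88°, forward 2.0 m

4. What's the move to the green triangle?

turn right 164°, forward 6.7 m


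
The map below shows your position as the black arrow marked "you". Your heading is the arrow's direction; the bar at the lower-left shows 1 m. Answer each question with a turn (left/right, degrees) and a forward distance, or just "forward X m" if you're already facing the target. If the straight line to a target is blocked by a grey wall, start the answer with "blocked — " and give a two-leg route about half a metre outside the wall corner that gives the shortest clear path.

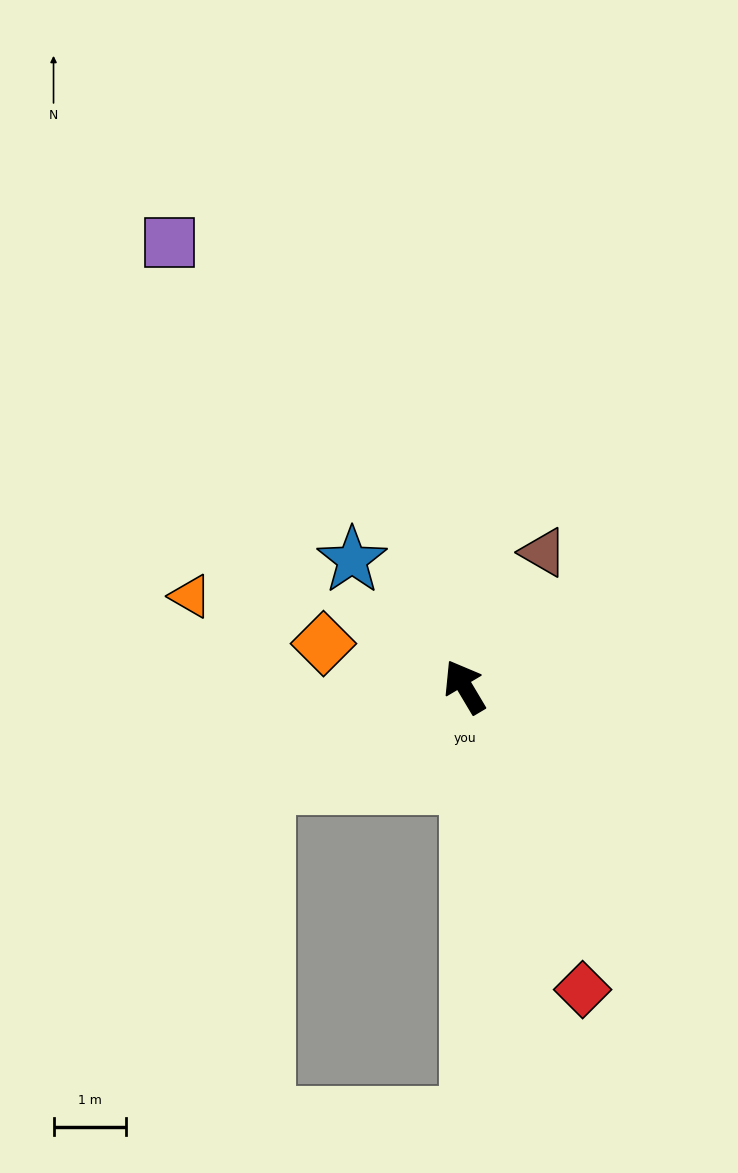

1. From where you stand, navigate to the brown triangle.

turn right 61°, forward 2.1 m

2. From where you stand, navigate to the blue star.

turn left 11°, forward 2.3 m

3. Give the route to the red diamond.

turn left 171°, forward 4.5 m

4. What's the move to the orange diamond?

turn left 42°, forward 2.0 m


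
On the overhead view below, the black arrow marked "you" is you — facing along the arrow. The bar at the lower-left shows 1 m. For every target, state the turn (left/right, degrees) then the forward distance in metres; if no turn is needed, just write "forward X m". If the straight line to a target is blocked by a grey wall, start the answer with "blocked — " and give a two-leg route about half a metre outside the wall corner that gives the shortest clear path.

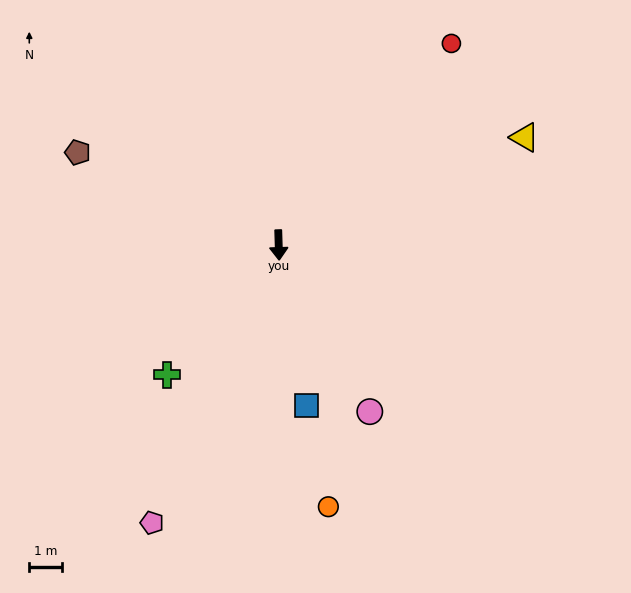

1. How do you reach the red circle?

turn left 138°, forward 8.1 m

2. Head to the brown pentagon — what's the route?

turn right 116°, forward 6.8 m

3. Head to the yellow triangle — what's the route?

turn left 112°, forward 8.2 m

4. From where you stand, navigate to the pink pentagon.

turn right 26°, forward 9.4 m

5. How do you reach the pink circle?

turn left 27°, forward 5.8 m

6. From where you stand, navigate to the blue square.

turn left 8°, forward 5.0 m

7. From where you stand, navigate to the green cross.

turn right 42°, forward 5.3 m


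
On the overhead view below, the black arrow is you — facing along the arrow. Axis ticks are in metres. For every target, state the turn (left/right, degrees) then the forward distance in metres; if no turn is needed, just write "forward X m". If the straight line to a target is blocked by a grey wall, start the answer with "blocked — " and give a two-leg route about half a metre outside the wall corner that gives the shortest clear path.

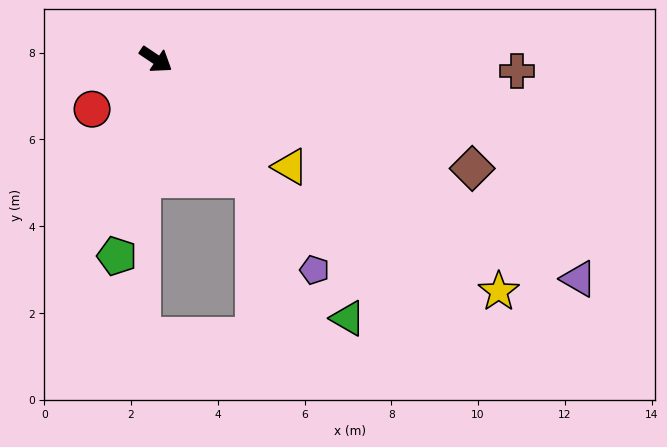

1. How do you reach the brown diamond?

turn left 15°, forward 7.7 m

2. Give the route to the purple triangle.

turn left 6°, forward 11.0 m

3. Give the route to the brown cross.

turn left 32°, forward 8.3 m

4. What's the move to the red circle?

turn right 108°, forward 1.9 m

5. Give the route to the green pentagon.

turn right 67°, forward 4.6 m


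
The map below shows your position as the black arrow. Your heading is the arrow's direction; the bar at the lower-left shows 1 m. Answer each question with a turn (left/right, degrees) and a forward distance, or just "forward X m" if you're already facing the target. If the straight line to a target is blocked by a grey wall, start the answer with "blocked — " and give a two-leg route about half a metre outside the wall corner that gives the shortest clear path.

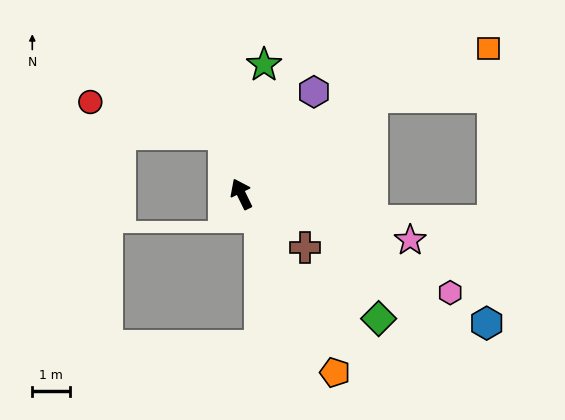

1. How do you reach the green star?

turn right 36°, forward 3.5 m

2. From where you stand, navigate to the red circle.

blocked — turn right 10°, forward 1.7 m, then turn left 61°, forward 3.7 m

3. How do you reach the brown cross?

turn right 156°, forward 2.2 m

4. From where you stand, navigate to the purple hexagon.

turn right 61°, forward 3.4 m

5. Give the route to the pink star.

turn right 131°, forward 4.7 m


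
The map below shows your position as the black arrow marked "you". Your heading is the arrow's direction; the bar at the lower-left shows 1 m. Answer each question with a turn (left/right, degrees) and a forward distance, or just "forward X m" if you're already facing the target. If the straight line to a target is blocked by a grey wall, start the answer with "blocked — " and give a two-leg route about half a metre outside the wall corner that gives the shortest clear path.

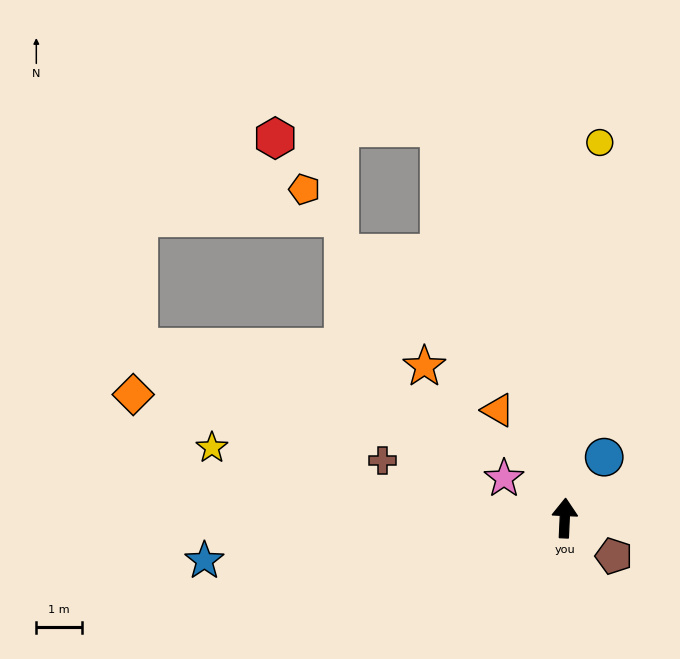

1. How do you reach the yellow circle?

turn right 3°, forward 8.3 m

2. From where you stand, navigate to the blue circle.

turn right 30°, forward 1.6 m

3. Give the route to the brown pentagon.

turn right 125°, forward 1.4 m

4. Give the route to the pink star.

turn left 59°, forward 1.6 m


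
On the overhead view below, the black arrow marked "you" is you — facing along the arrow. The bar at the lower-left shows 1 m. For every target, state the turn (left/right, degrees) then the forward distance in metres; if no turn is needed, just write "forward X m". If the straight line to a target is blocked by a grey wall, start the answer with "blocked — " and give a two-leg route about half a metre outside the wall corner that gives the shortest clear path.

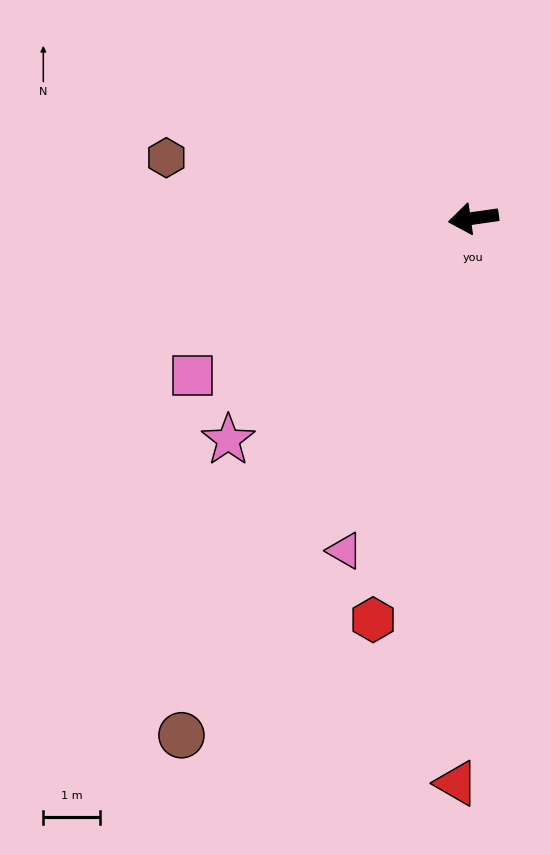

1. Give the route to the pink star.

turn left 34°, forward 5.8 m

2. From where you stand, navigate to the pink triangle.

turn left 61°, forward 6.2 m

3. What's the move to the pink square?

turn left 21°, forward 5.6 m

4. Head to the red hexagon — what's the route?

turn left 68°, forward 7.2 m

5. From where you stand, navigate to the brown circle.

turn left 52°, forward 10.4 m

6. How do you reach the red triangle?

turn left 80°, forward 9.9 m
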